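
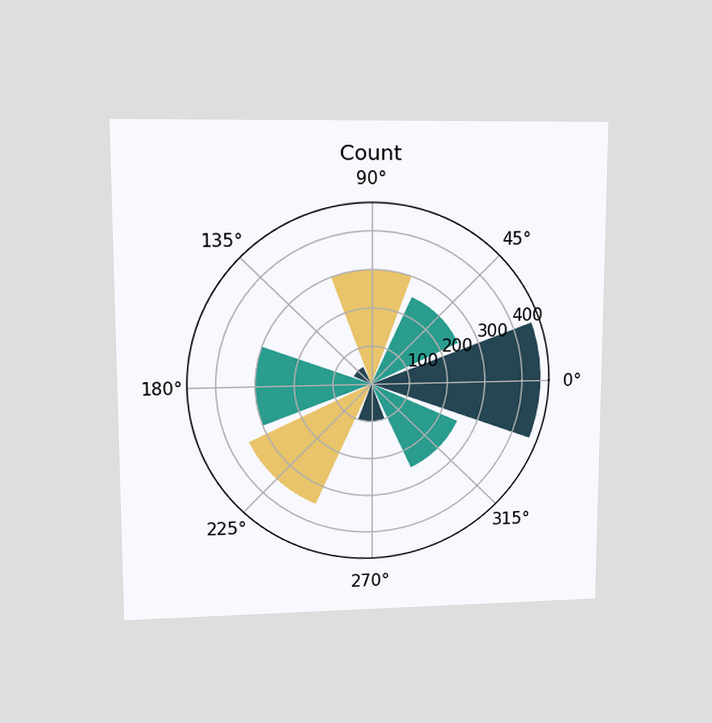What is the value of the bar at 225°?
The chart is viewed at a slight angle. The bar at 225° reaches 350 on the radial axis.

350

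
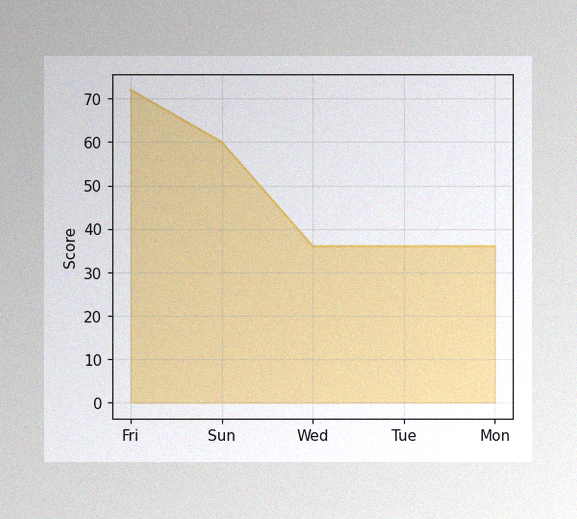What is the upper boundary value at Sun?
60

The image has some photo noise and uneven lighting. At Sun the upper boundary is at 60.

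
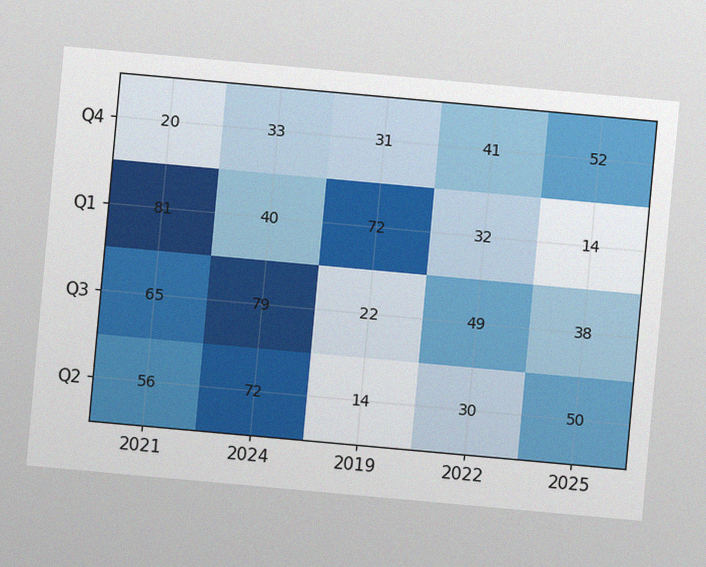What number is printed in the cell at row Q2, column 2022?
The chart is tilted about 5° clockwise, with some photo noise. The (Q2, 2022) cell reads 30.

30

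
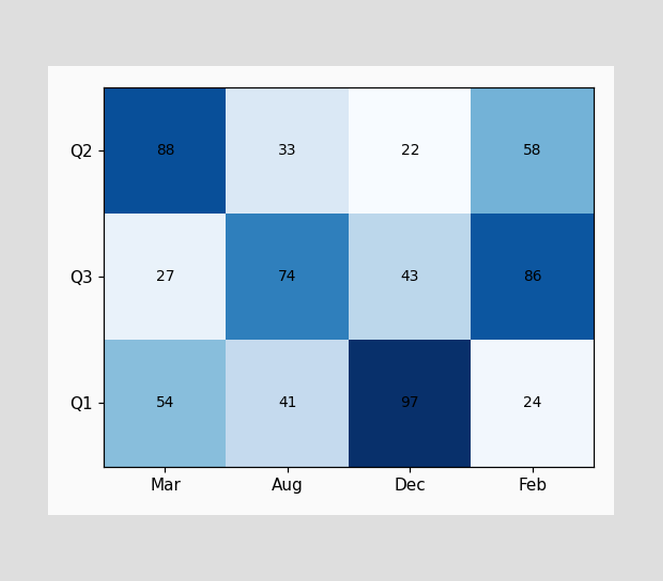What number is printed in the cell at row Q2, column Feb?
58

The (Q2, Feb) cell reads 58.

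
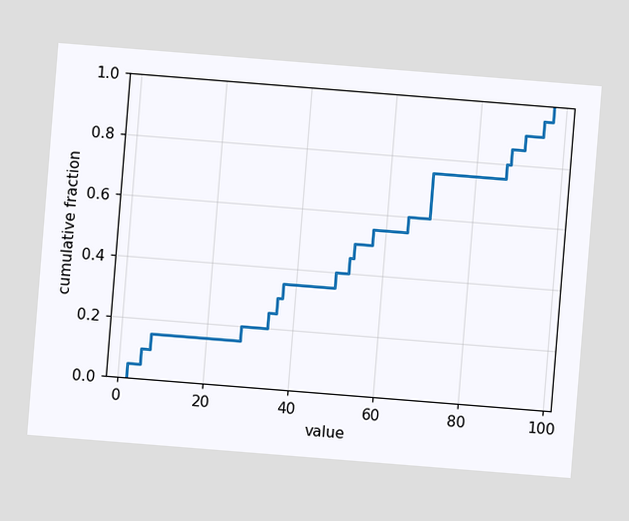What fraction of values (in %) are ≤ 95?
95%

The chart is tilted about 5° clockwise. At x=95 the ECDF step is at 95%.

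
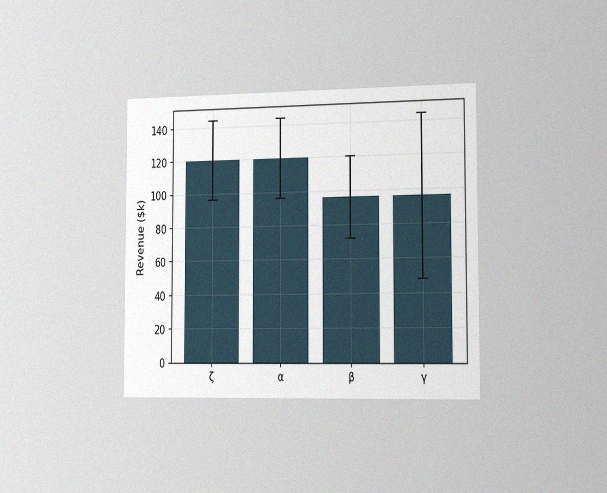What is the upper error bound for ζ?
$144k

The chart is viewed slightly from the right, with some photo noise. The ζ bar's upper whisker reaches $144k.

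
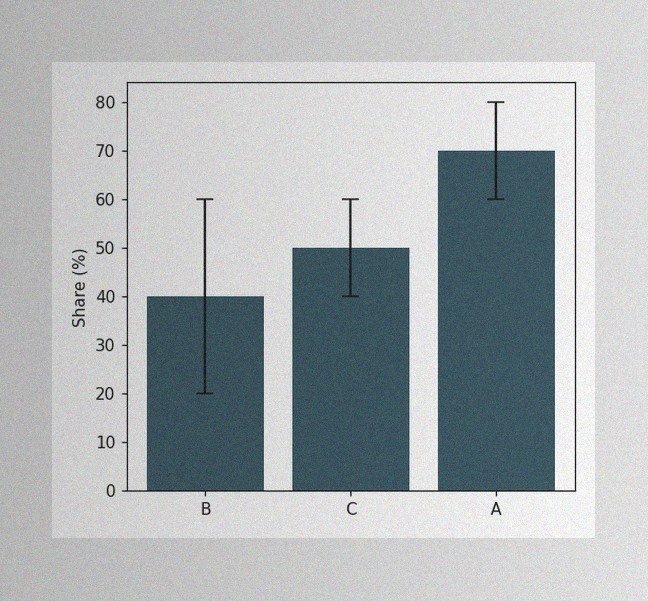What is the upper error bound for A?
80%

The image has some photo noise and uneven lighting. The A bar's upper whisker reaches 80%.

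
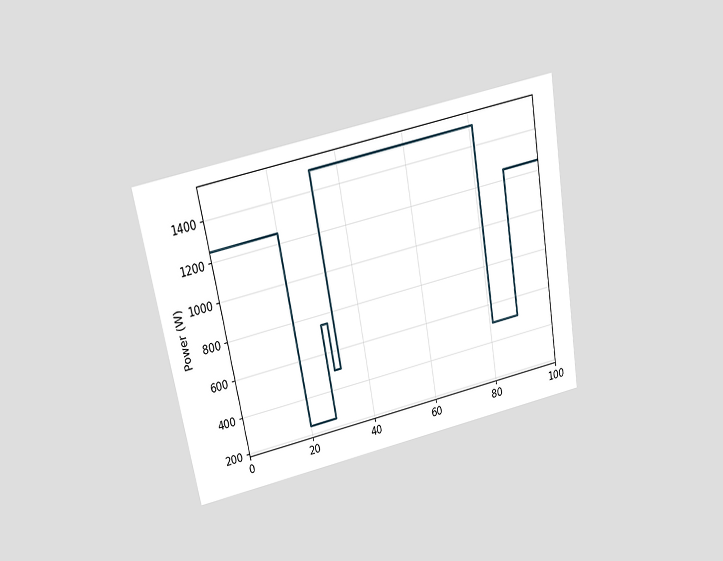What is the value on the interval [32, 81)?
1500W

The chart is tilted about 10° counter-clockwise and viewed slightly from above. On [32, 81) the step sits at 1500W.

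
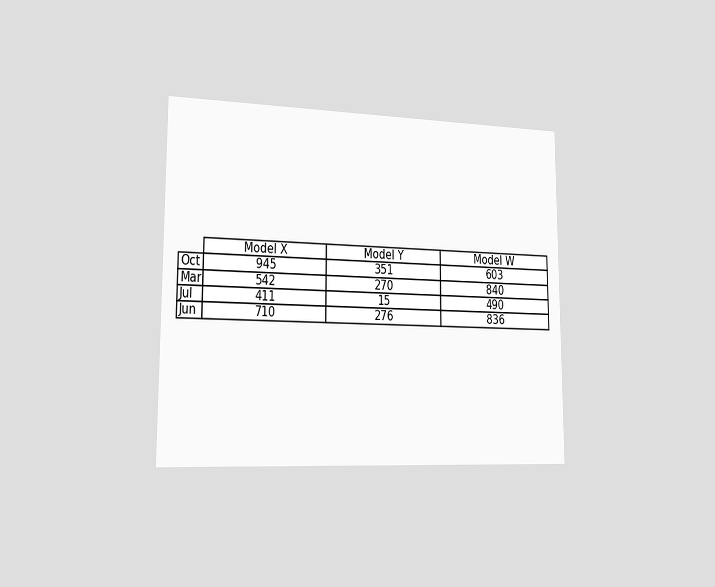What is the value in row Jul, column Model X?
411

The chart is viewed slightly from the left. The (Jul, Model X) cell reads 411.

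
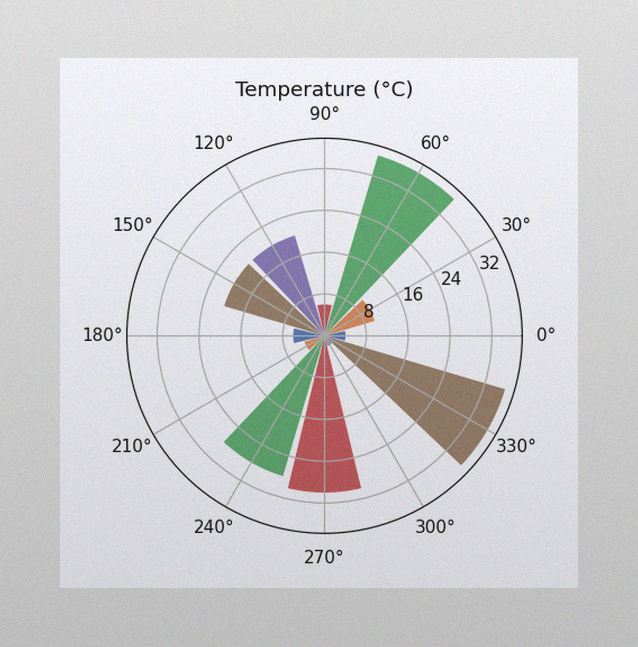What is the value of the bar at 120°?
20°C

The image has some photo noise and uneven lighting. The bar at 120° reaches 20°C on the radial axis.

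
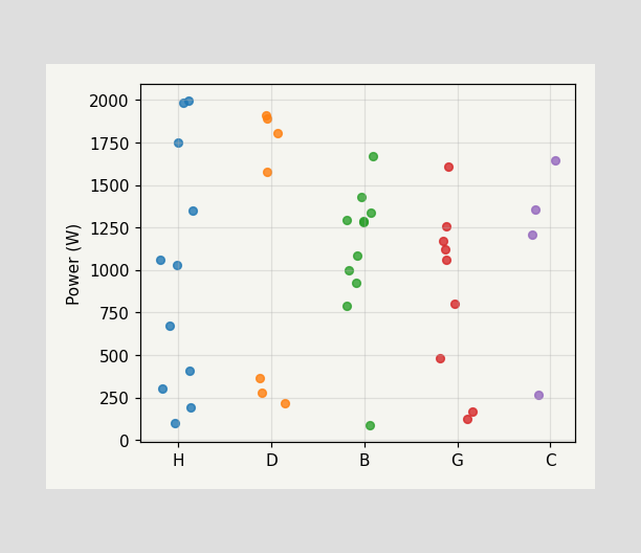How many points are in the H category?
Counting the markers in the H column gives 11.

11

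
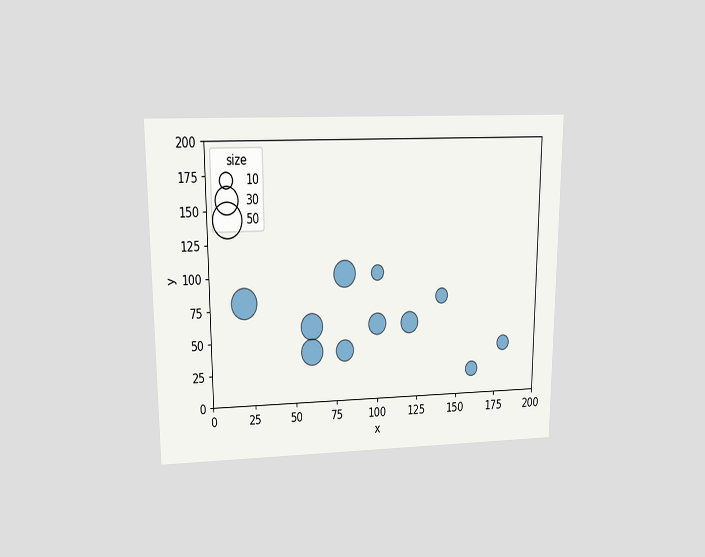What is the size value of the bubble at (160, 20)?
10

The chart is viewed slightly from above. Matching the bubble at (160, 20) against the size legend gives 10.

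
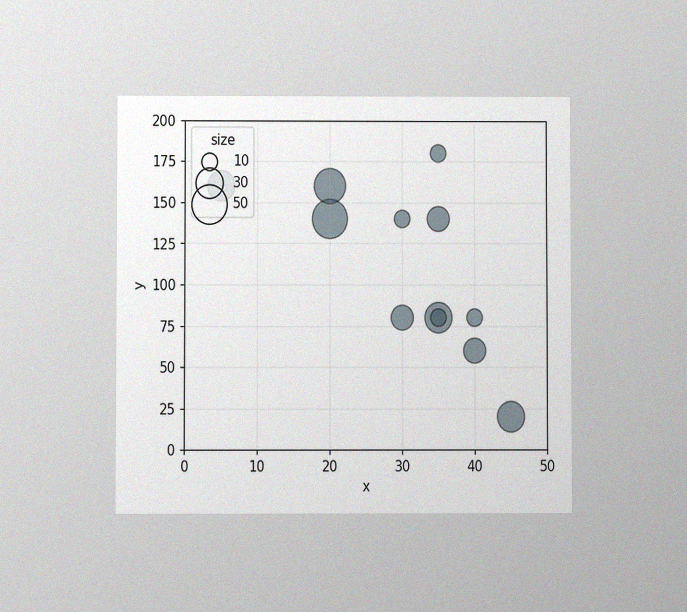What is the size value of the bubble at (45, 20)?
The chart is viewed at a slight angle, with some photo noise. Matching the bubble at (45, 20) against the size legend gives 30.

30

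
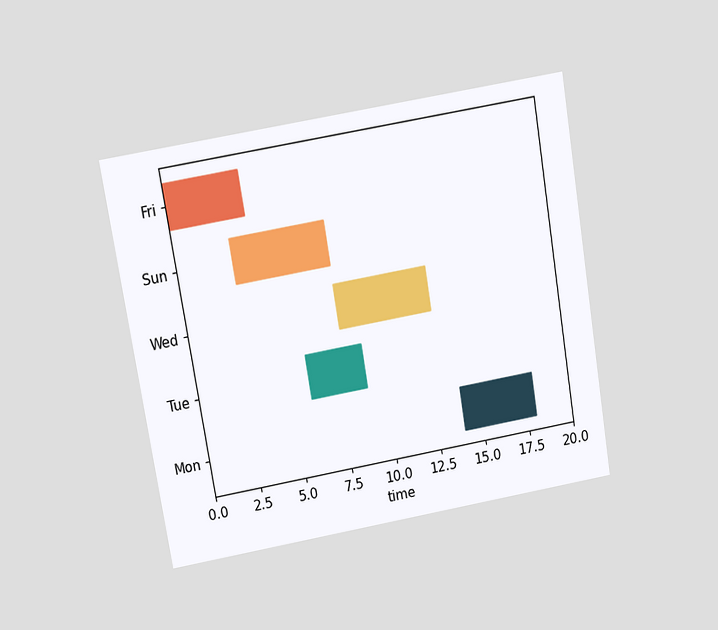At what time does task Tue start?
The chart is tilted about 10° counter-clockwise and viewed slightly from above. The Tue bar begins at t=6.

6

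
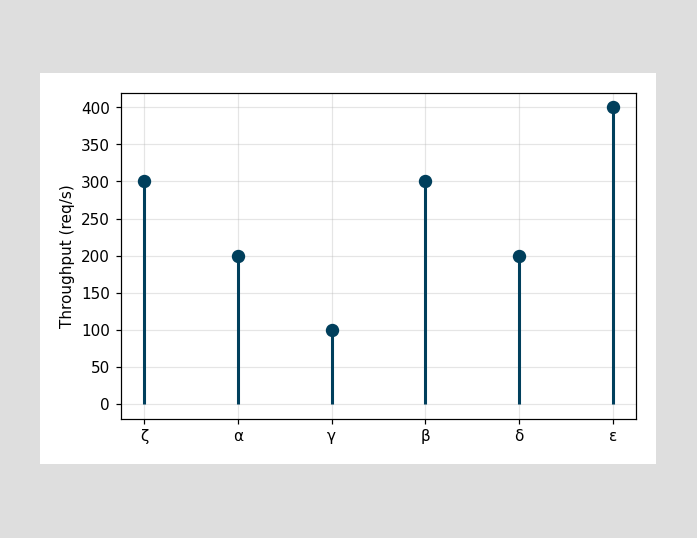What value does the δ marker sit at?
The δ marker sits at 200req/s.

200req/s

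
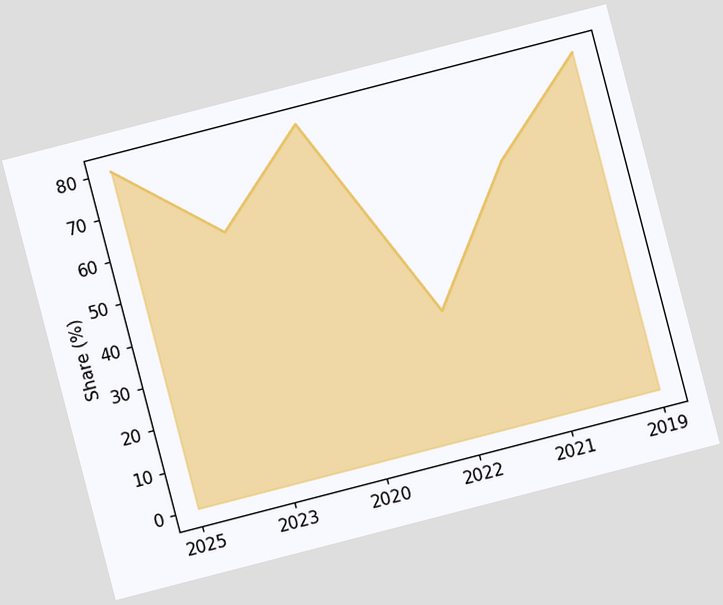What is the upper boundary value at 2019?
80%

The chart is tilted about 15° counter-clockwise. At 2019 the upper boundary is at 80%.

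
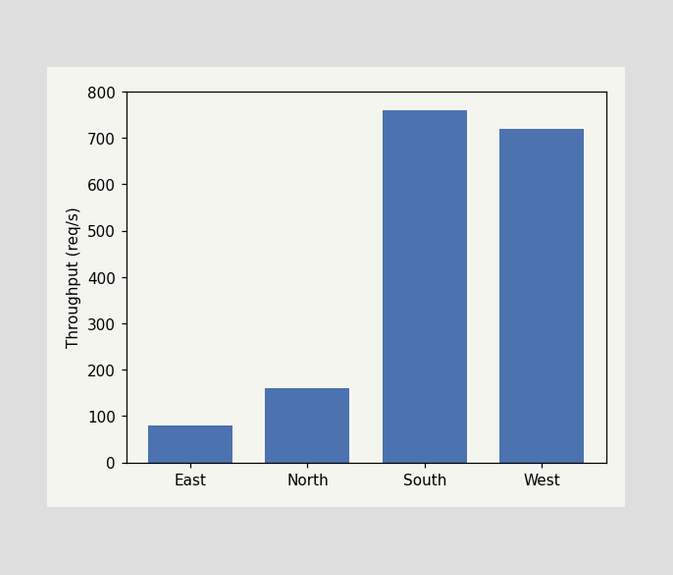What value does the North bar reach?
Reading along the chart's y-axis, the North bar reaches 160req/s.

160req/s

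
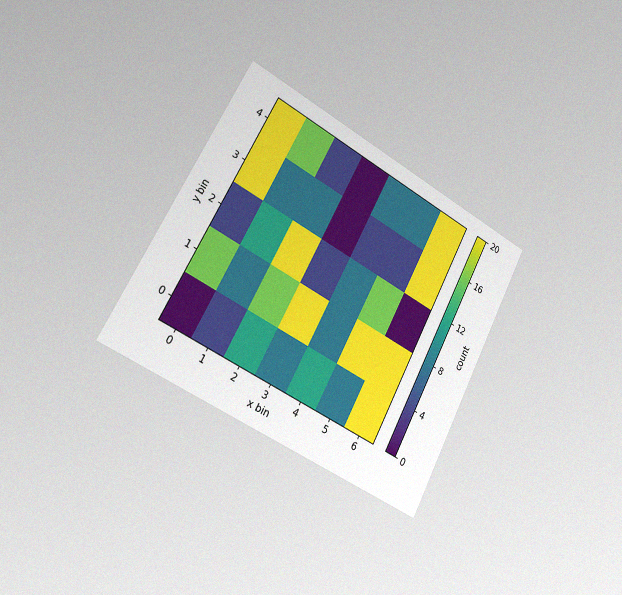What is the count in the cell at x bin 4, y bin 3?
The chart is tilted about 27° clockwise and viewed slightly from the left, with some photo noise. Matching the cell (4, 3) against the colorbar gives 4.

4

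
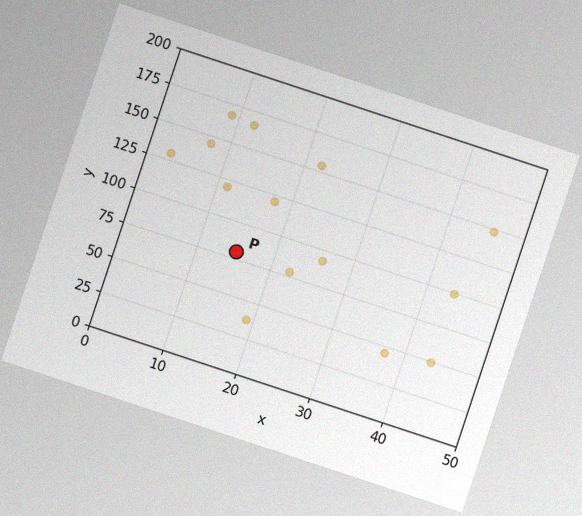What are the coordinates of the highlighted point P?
(15, 80)

The chart is tilted about 18° clockwise, with some photo noise. Following the gridlines from P to each axis, P sits at (15, 80).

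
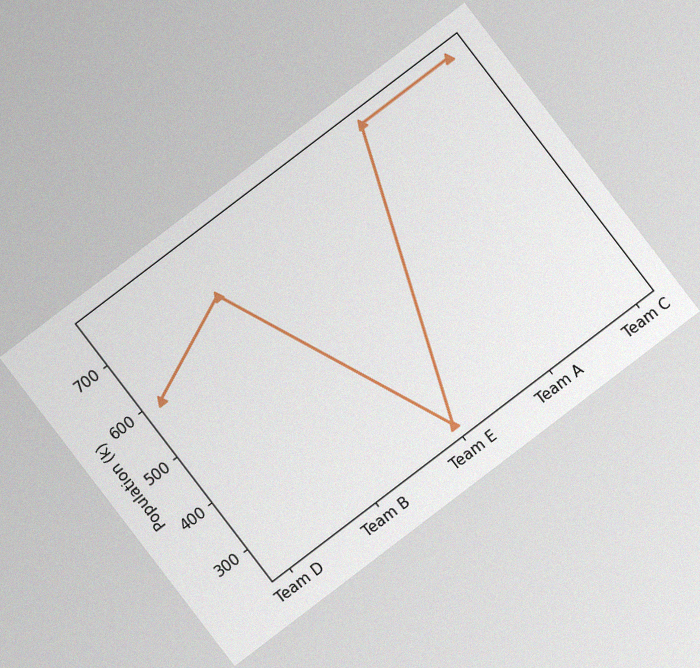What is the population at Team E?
The chart is tilted about 37° counter-clockwise, with some photo noise. At Team E, the line is at 255k.

255k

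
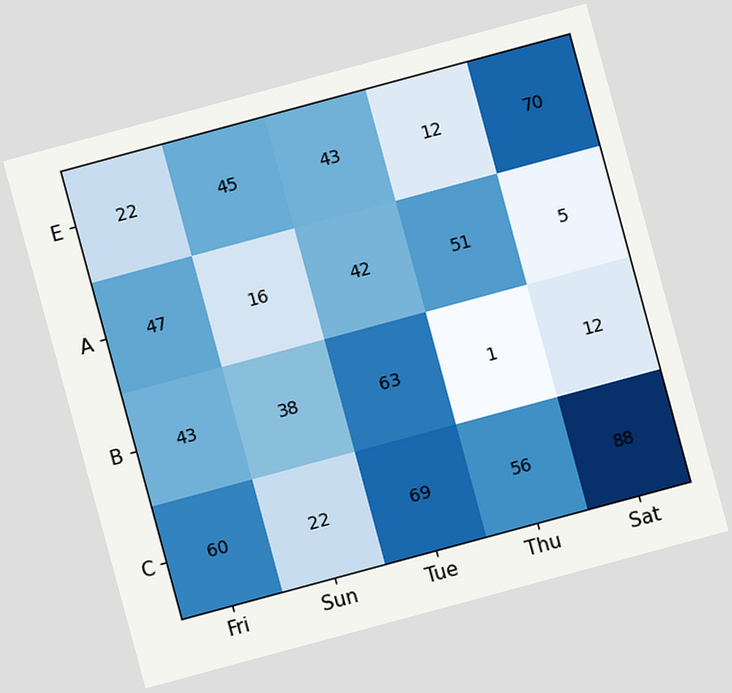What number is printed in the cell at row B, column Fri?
43

The chart is tilted about 15° counter-clockwise. The (B, Fri) cell reads 43.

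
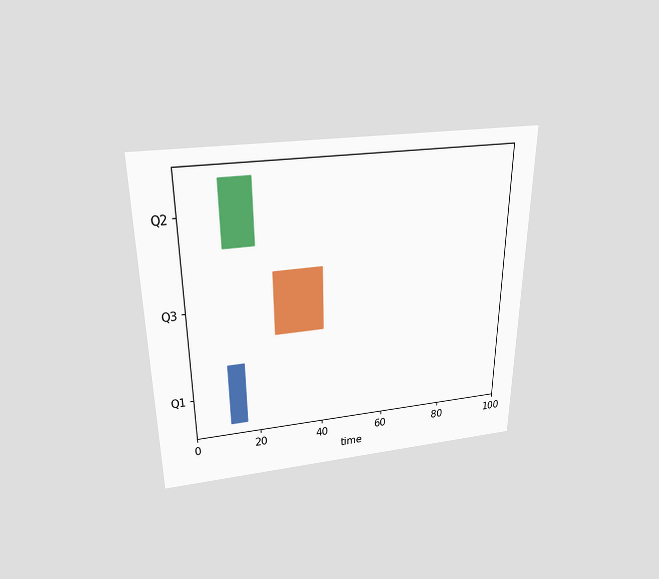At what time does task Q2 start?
12

The chart is viewed slightly from above. The Q2 bar begins at t=12.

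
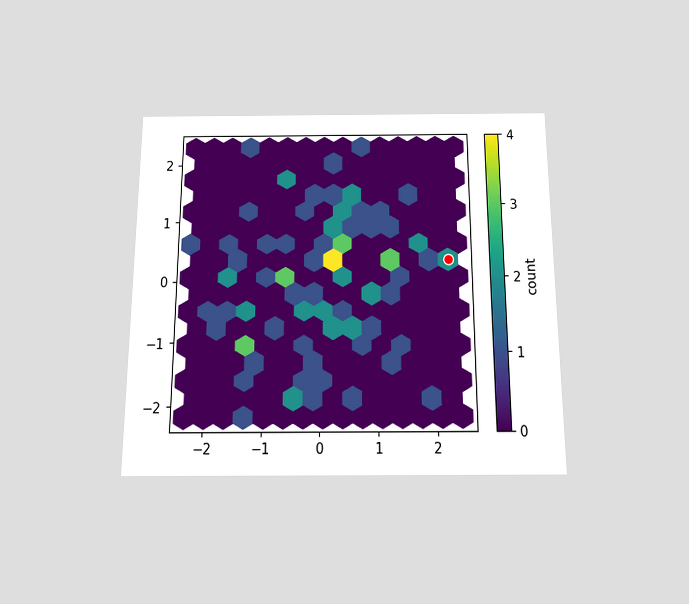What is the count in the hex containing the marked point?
The chart is viewed slightly from below. The marked hex reads 2 on the colorbar.

2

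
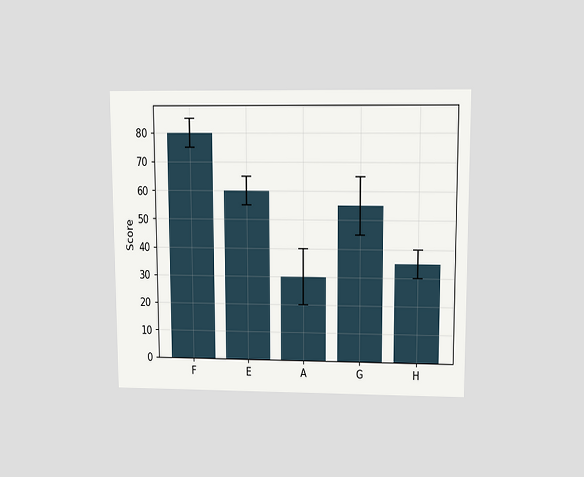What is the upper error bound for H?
The chart is viewed slightly from above. The H bar's upper whisker reaches 40.

40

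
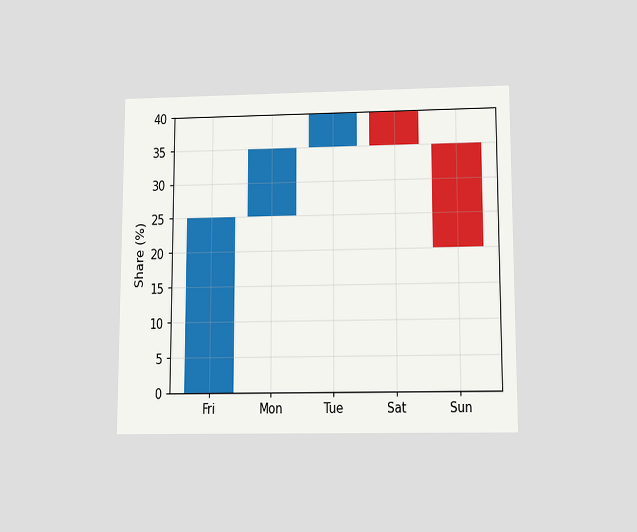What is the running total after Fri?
25%

The chart is viewed slightly from below. After Fri the running total reaches 25%.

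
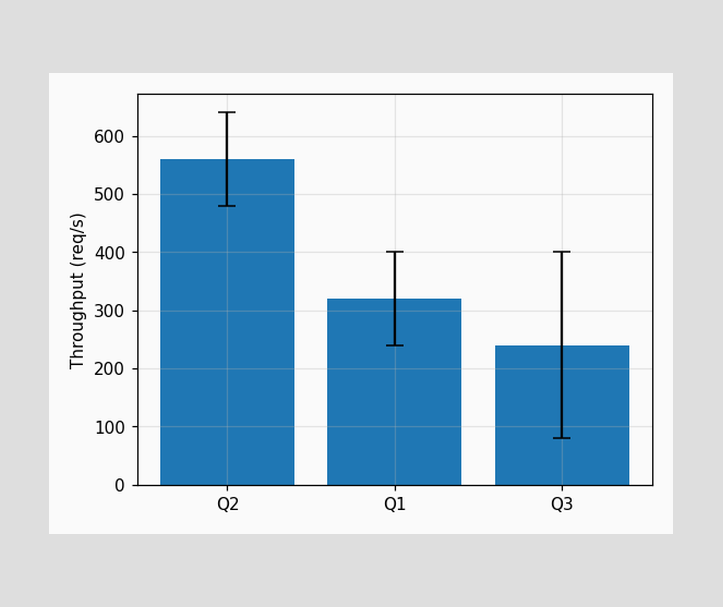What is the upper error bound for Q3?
The Q3 bar's upper whisker reaches 400req/s.

400req/s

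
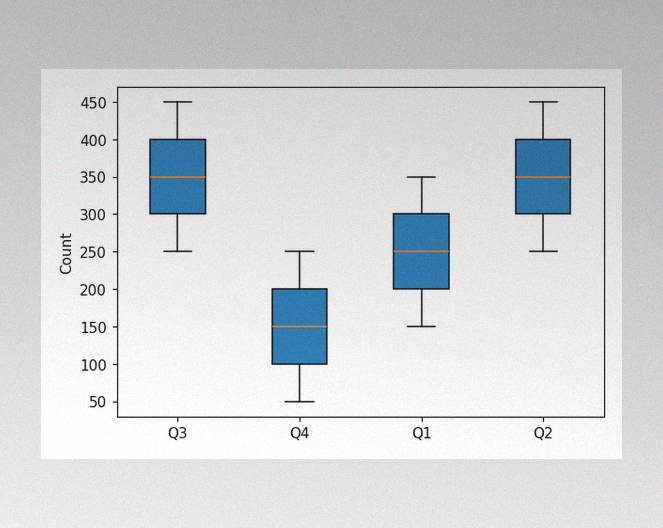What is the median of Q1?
250

The image has some photo noise and uneven lighting. The median line in the Q1 box sits at 250.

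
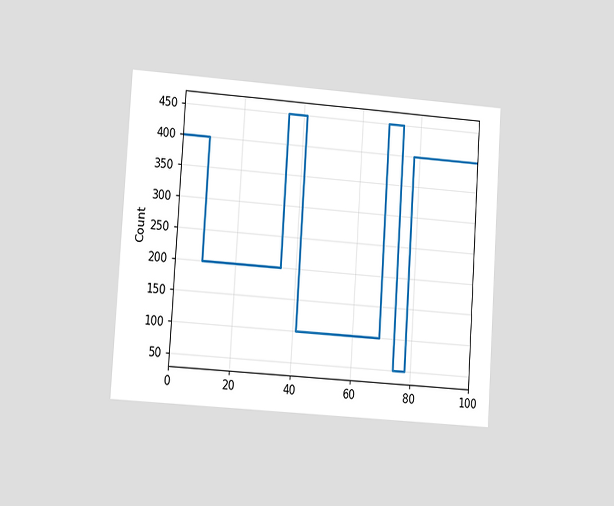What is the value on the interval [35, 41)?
450

The chart is tilted about 4° clockwise and viewed at a slight angle. On [35, 41) the step sits at 450.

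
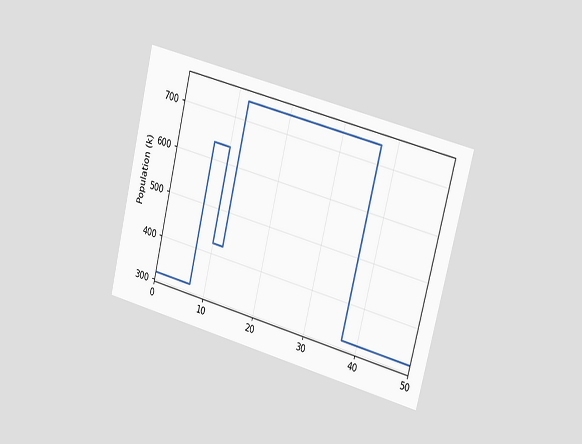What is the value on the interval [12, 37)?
The chart is tilted about 14° clockwise and viewed slightly from the right. On [12, 37) the step sits at 742k.

742k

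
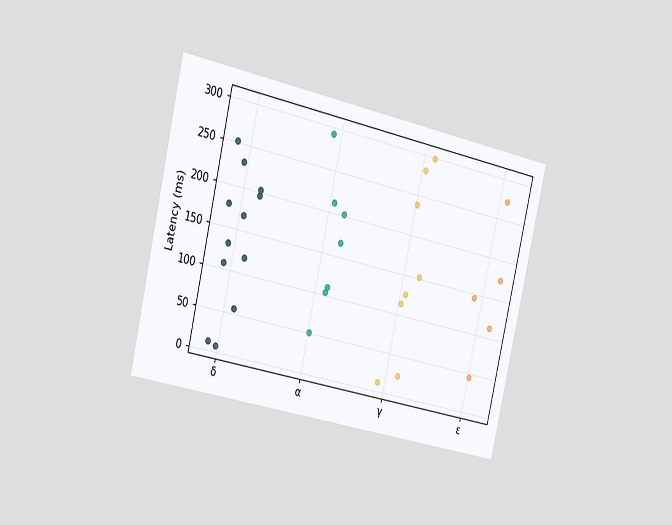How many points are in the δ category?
12

The chart is tilted about 13° clockwise and viewed slightly from the left. Counting the markers in the δ column gives 12.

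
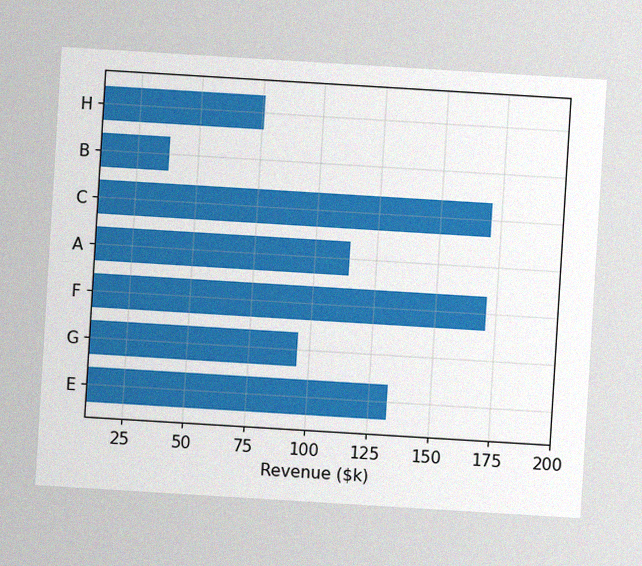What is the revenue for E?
$133k

The chart is tilted about 3° clockwise, with some photo noise. Reading along the chart's x-axis, the E bar reaches $133k.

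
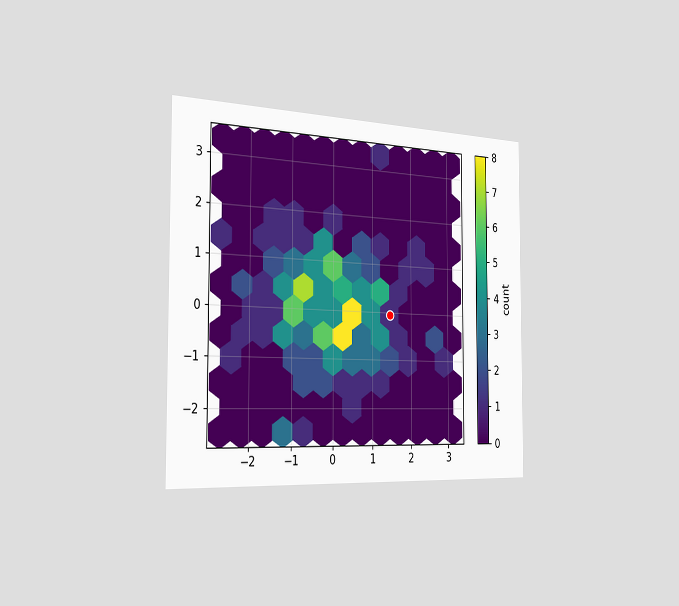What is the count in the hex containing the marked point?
The chart is viewed slightly from the left. The marked hex reads 1 on the colorbar.

1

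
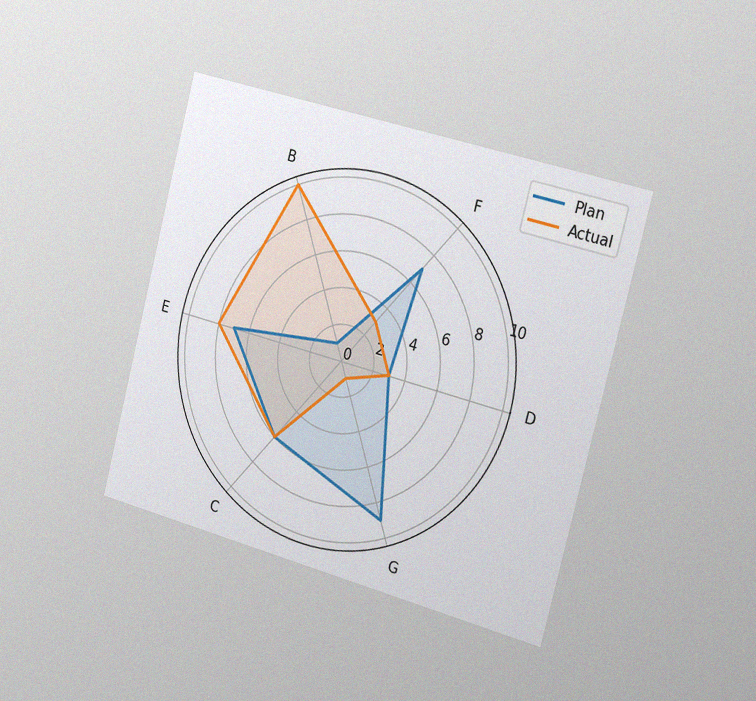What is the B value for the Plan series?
1

The chart is tilted about 14° clockwise and viewed slightly from the right, with some photo noise. On the B axis, Plan reaches 1.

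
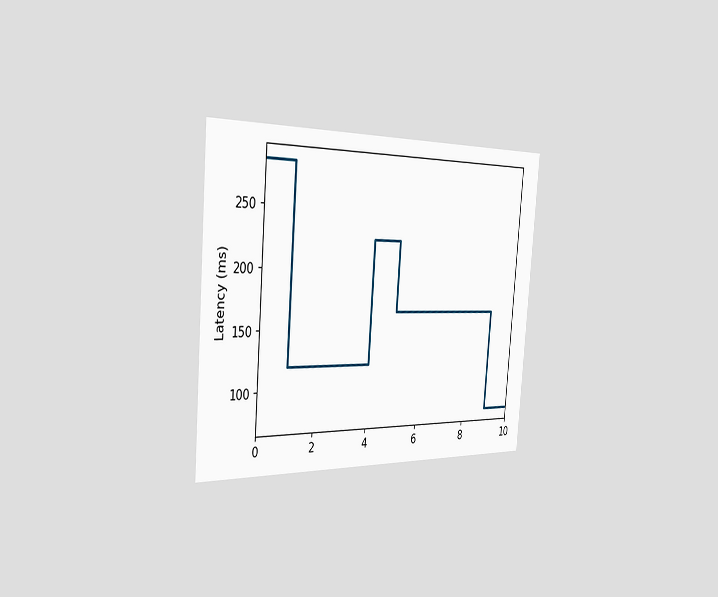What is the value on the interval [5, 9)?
The chart is tilted about 5° clockwise and viewed slightly from the left. On [5, 9) the step sits at 165ms.

165ms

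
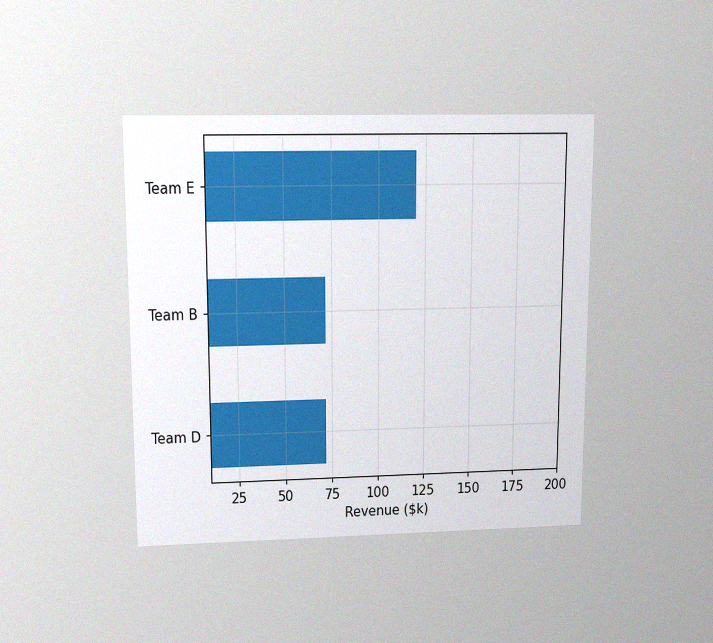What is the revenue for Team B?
$72k

The chart is viewed slightly from above, with some photo noise. Reading along the chart's x-axis, the Team B bar reaches $72k.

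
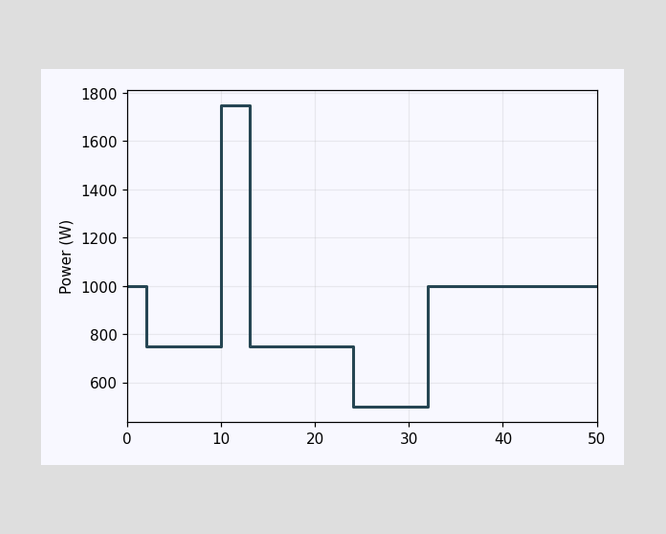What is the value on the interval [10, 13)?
On [10, 13) the step sits at 1750W.

1750W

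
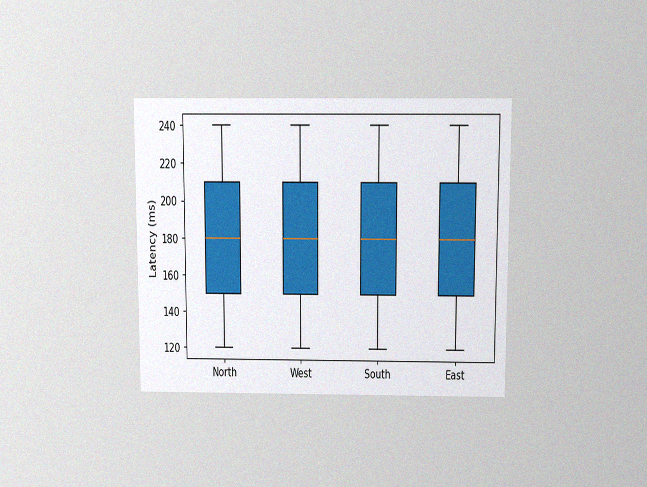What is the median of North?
180ms

The chart is viewed slightly from above, with some photo noise. The median line in the North box sits at 180ms.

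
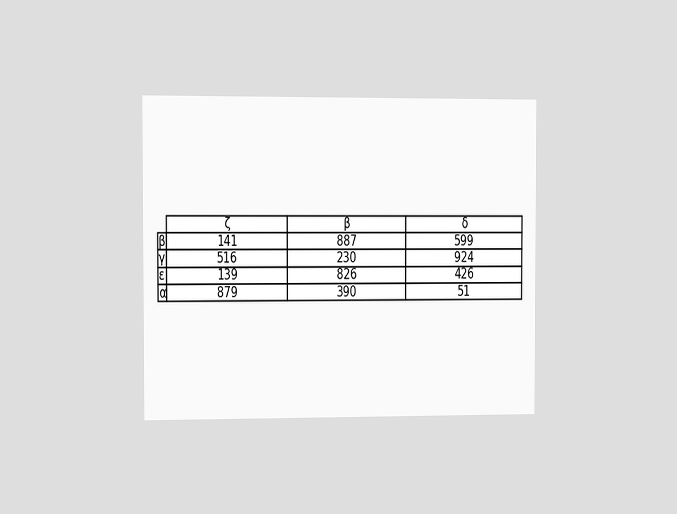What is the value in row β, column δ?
599

The chart is viewed slightly from the left. The (β, δ) cell reads 599.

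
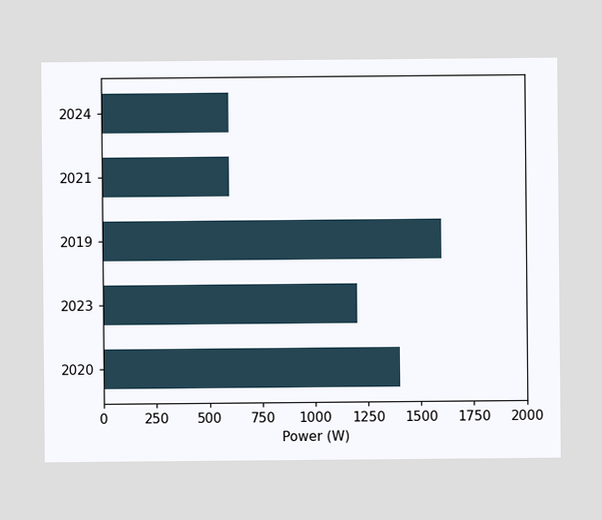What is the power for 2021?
Reading along the chart's x-axis, the 2021 bar reaches 600W.

600W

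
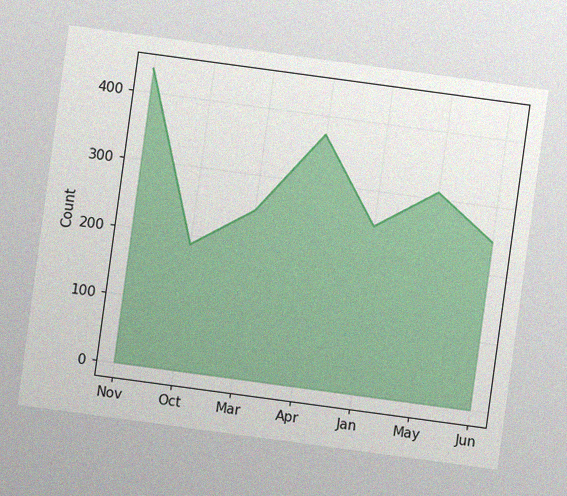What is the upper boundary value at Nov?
434

The chart is tilted about 8° clockwise, with some photo noise. At Nov the upper boundary is at 434.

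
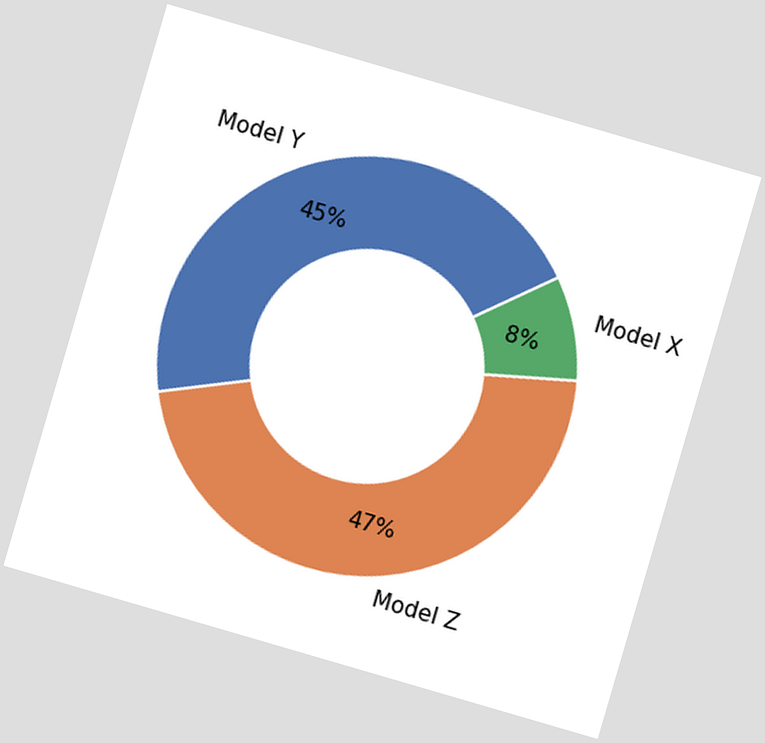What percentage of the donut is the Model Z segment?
The chart is tilted about 16° clockwise. The Model Z segment takes up 47% of the ring.

47%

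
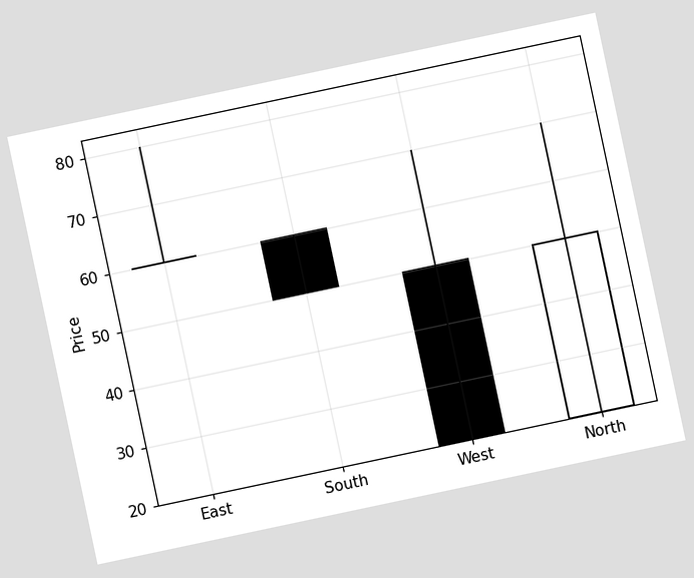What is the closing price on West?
20

The chart is tilted about 12° counter-clockwise. The West candle closes at 20.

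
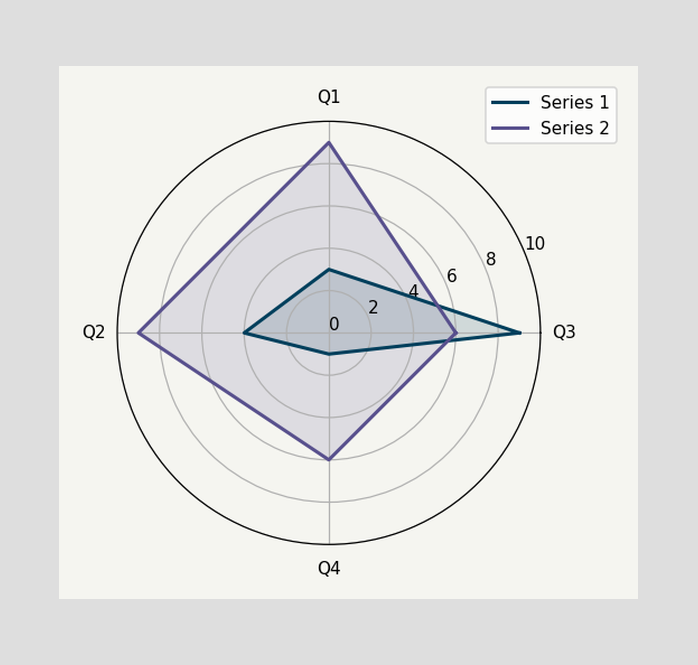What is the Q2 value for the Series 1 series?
4

On the Q2 axis, Series 1 reaches 4.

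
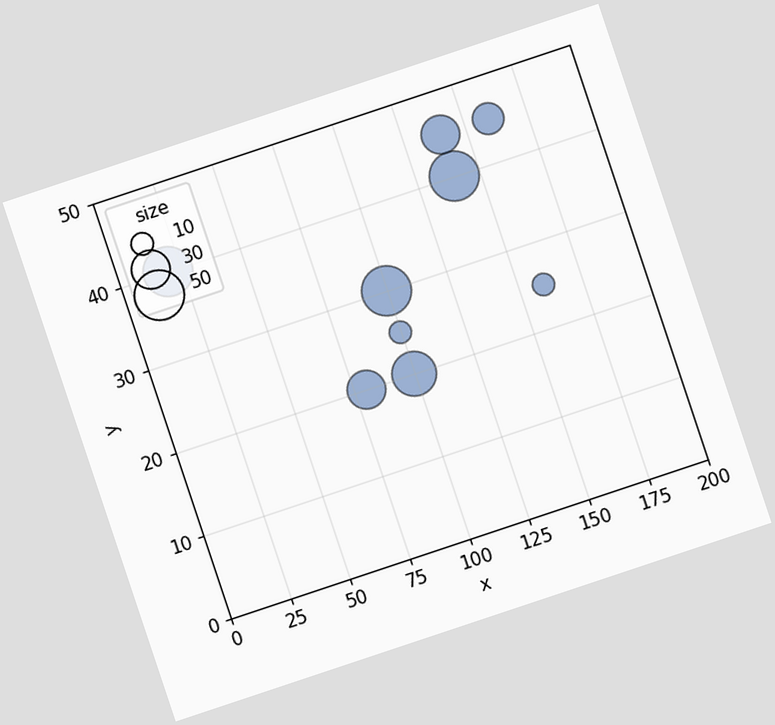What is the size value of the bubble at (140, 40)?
50

The chart is tilted about 18° counter-clockwise. Matching the bubble at (140, 40) against the size legend gives 50.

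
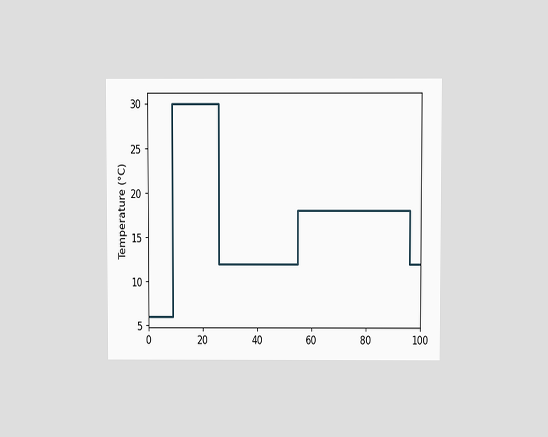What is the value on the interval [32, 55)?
The chart is viewed slightly from above. On [32, 55) the step sits at 12°C.

12°C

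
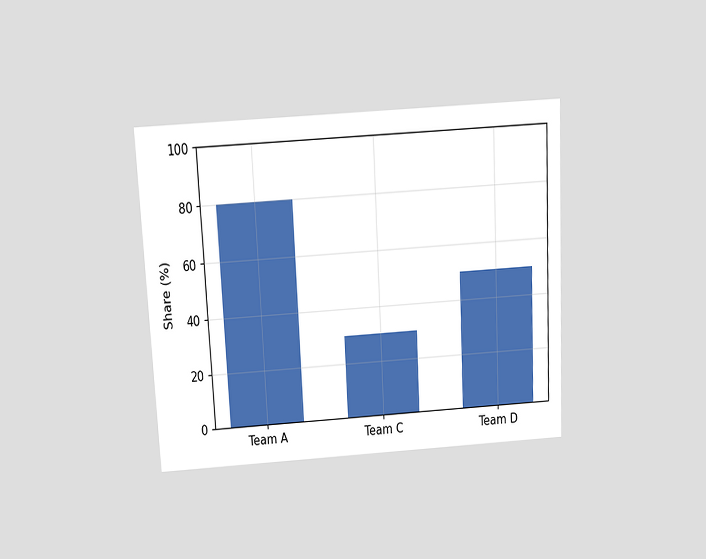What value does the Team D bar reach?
50%

The chart is tilted about 3° counter-clockwise and viewed slightly from above. Reading along the chart's y-axis, the Team D bar reaches 50%.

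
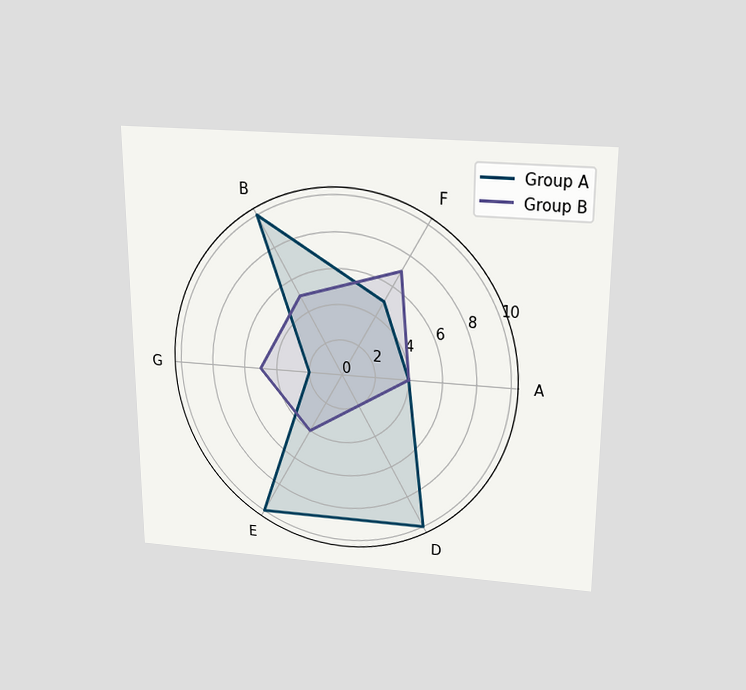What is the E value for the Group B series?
4

The chart is viewed slightly from above. On the E axis, Group B reaches 4.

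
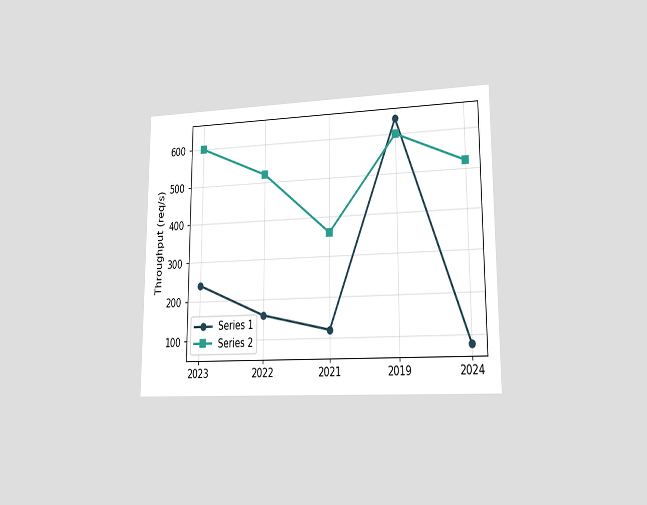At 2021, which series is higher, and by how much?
The chart is viewed slightly from the right. At 2021, Series 2 sits above the other line by 240req/s.

Series 2, by 240req/s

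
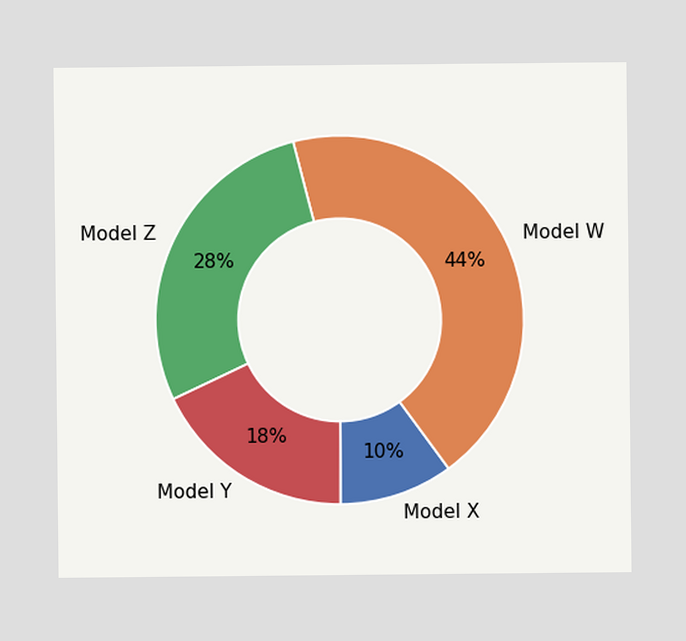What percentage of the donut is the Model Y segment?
The Model Y segment takes up 18% of the ring.

18%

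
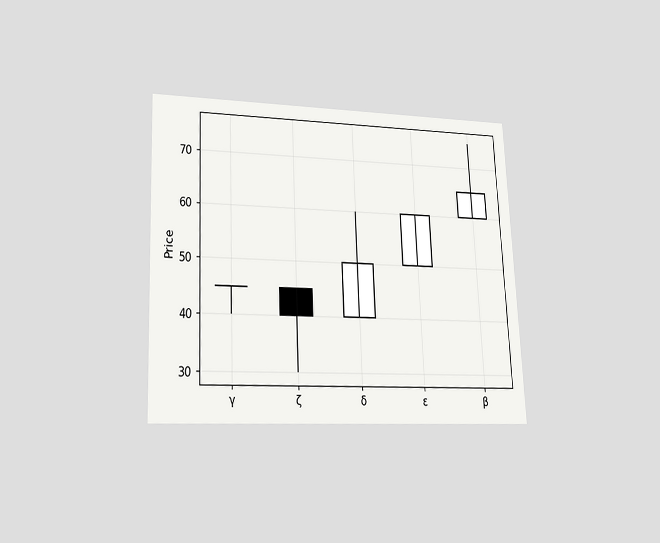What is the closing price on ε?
The chart is tilted about 3° counter-clockwise and viewed at a slight angle. The ε candle closes at 60.

60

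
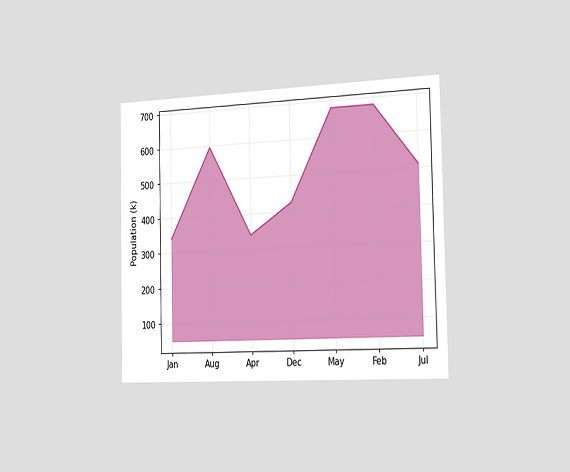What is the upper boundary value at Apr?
340k

The chart is viewed slightly from the right. At Apr the upper boundary is at 340k.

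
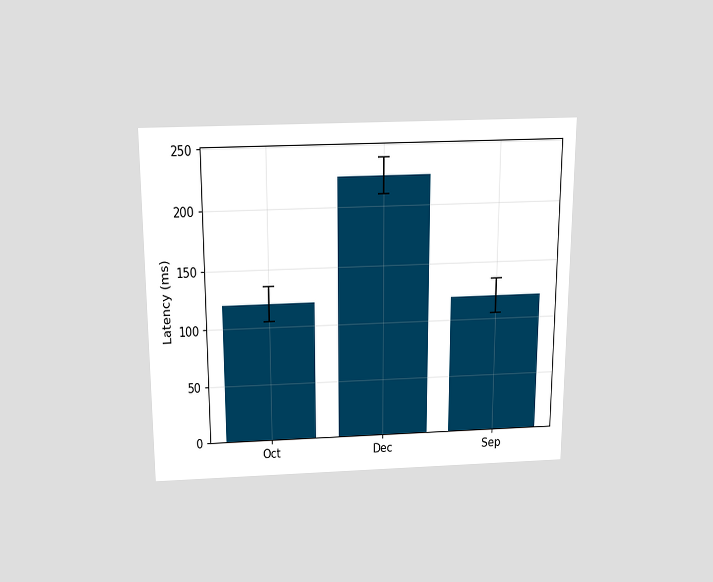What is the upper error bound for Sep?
The chart is viewed slightly from above. The Sep bar's upper whisker reaches 135ms.

135ms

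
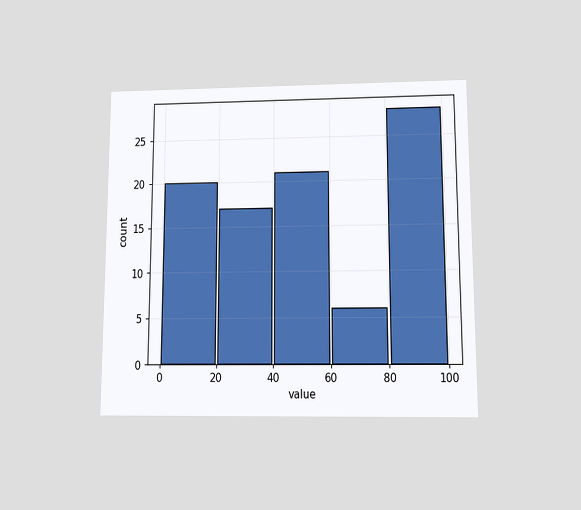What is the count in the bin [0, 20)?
The chart is viewed slightly from below. The [0, 20) bin has height 20.

20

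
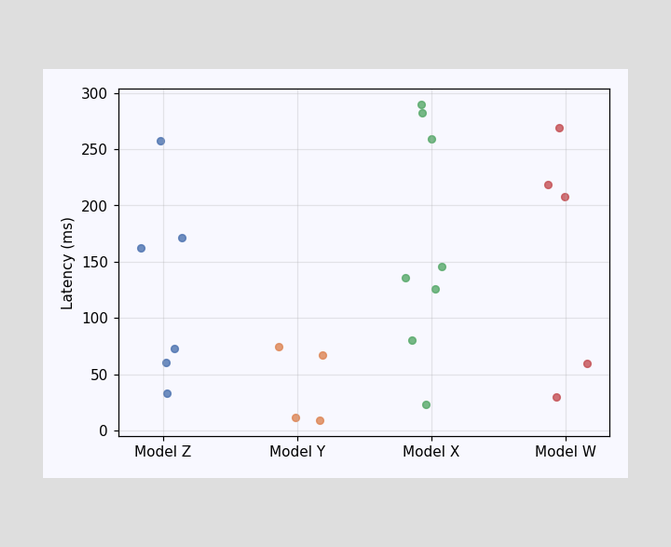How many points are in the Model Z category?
6

Counting the markers in the Model Z column gives 6.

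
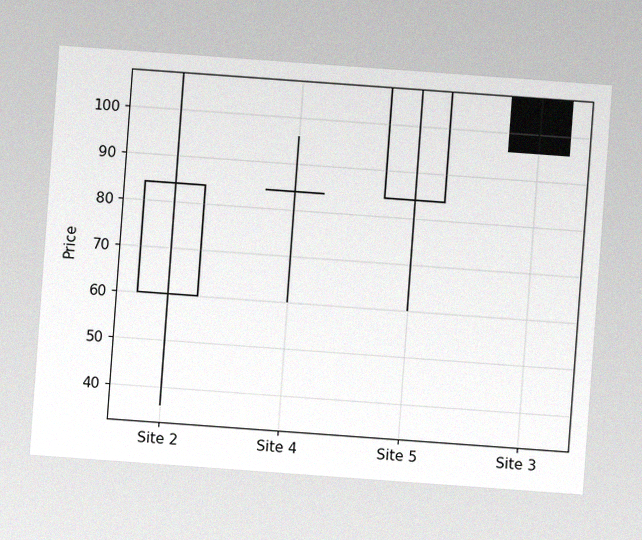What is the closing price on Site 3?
The chart is tilted about 4° clockwise, with some photo noise. The Site 3 candle closes at 96.

96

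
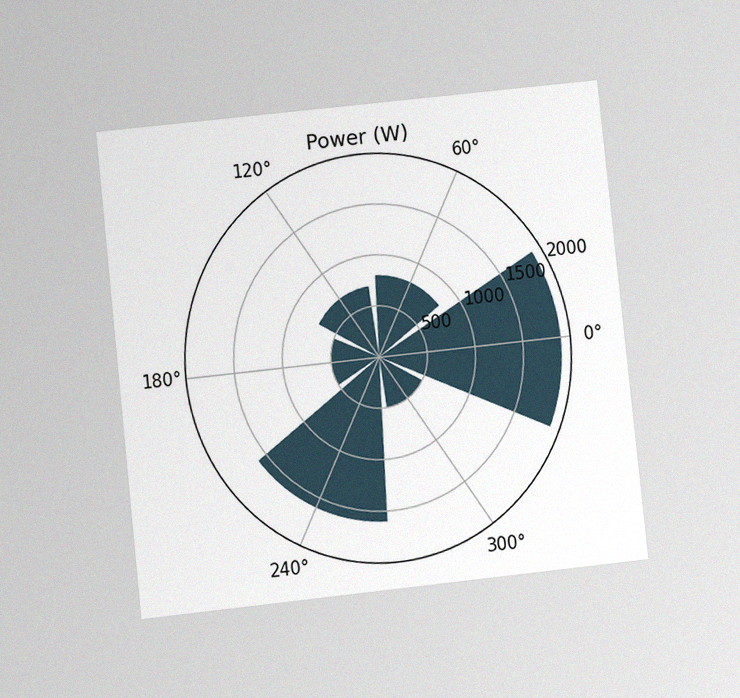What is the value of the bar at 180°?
500W

The chart is tilted about 6° counter-clockwise and viewed at a slight angle, with some photo noise. The bar at 180° reaches 500W on the radial axis.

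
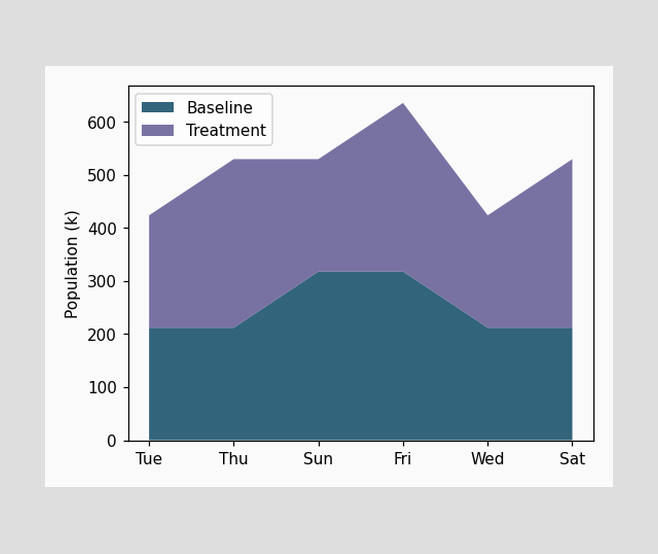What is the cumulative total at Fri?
The stacked total at Fri reaches 636k.

636k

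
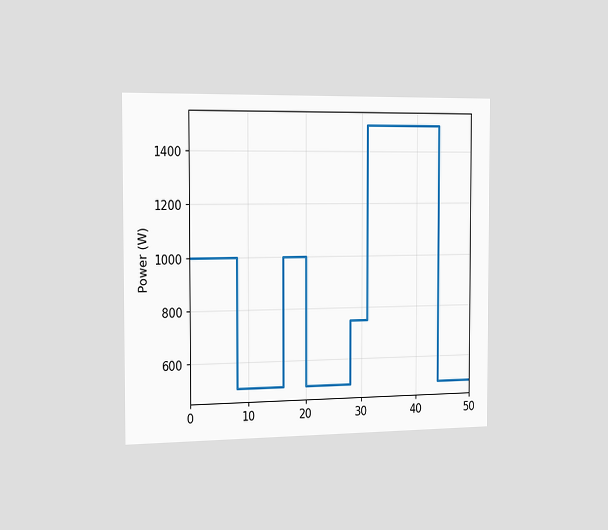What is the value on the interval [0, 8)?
1000W

The chart is viewed slightly from the left. On [0, 8) the step sits at 1000W.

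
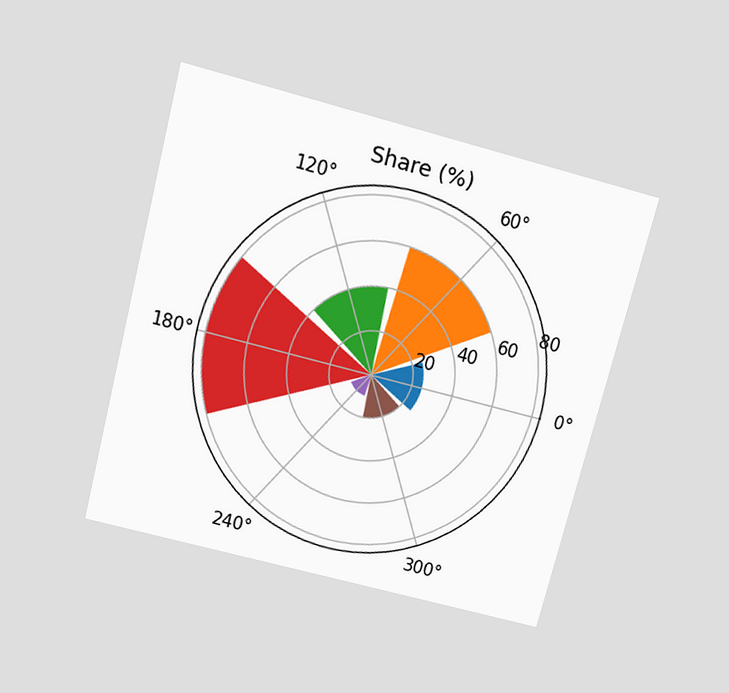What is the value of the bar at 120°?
40%

The chart is tilted about 15° clockwise and viewed slightly from above. The bar at 120° reaches 40% on the radial axis.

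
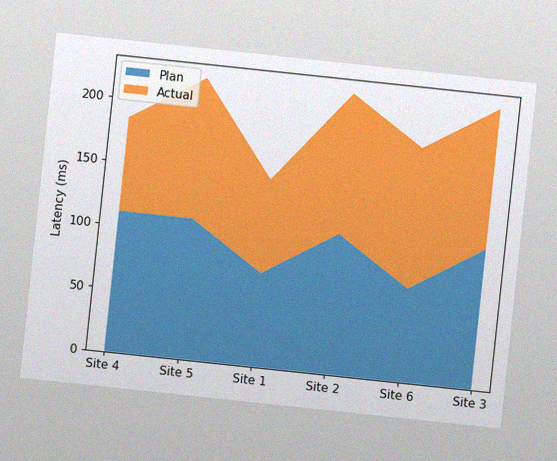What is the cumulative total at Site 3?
222ms

The chart is tilted about 6° clockwise, with some photo noise. The stacked total at Site 3 reaches 222ms.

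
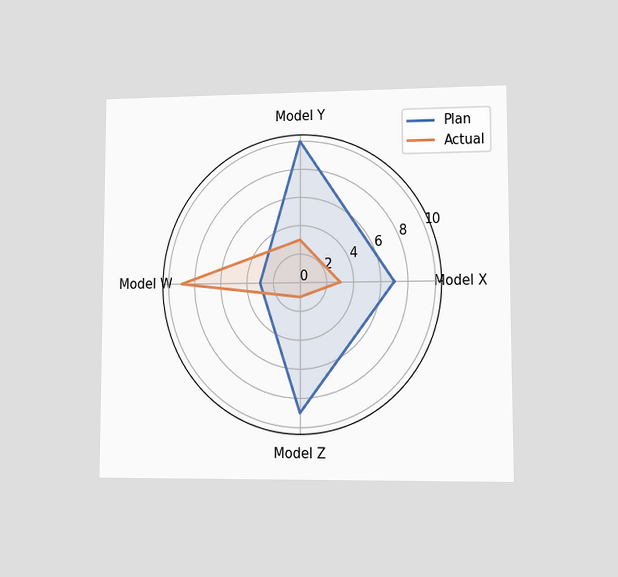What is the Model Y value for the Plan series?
The chart is viewed at a slight angle. On the Model Y axis, Plan reaches 10.

10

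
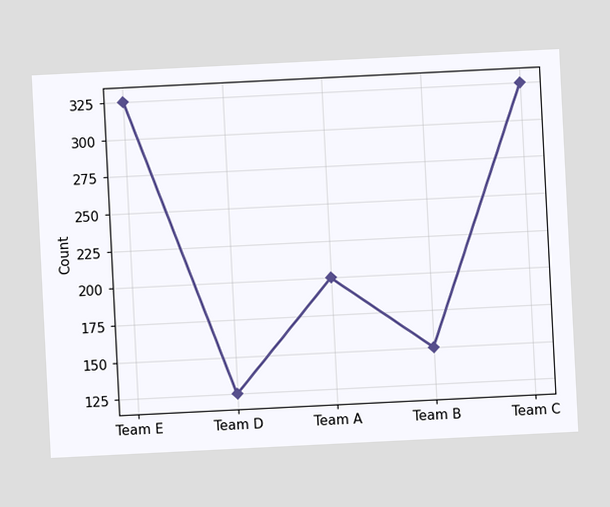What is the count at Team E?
The chart is tilted about 3° counter-clockwise. At Team E, the line is at 325.

325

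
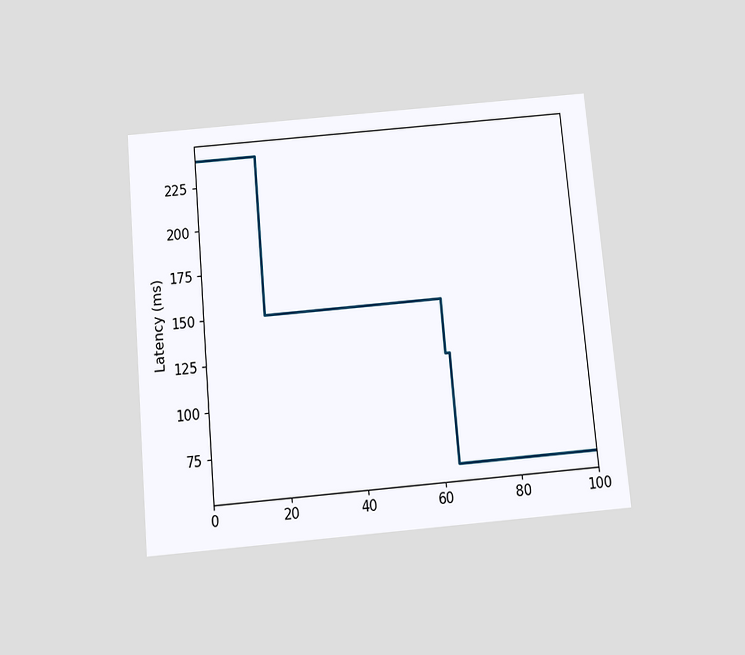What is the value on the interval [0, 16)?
The chart is tilted about 5° counter-clockwise and viewed slightly from below. On [0, 16) the step sits at 240ms.

240ms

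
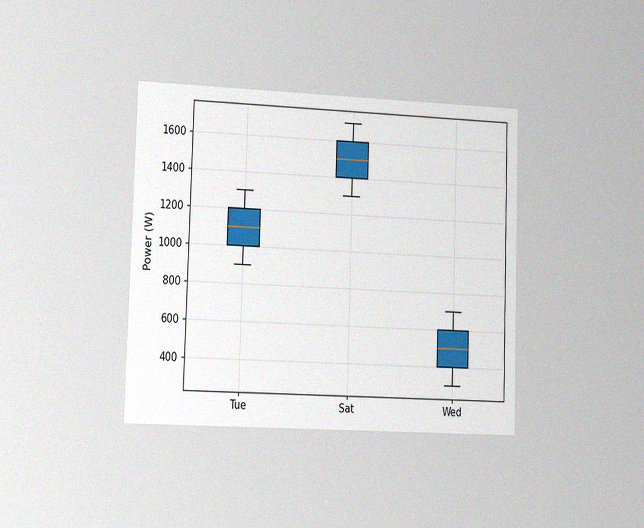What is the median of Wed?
The chart is viewed slightly from the left, with some photo noise. The median line in the Wed box sits at 500W.

500W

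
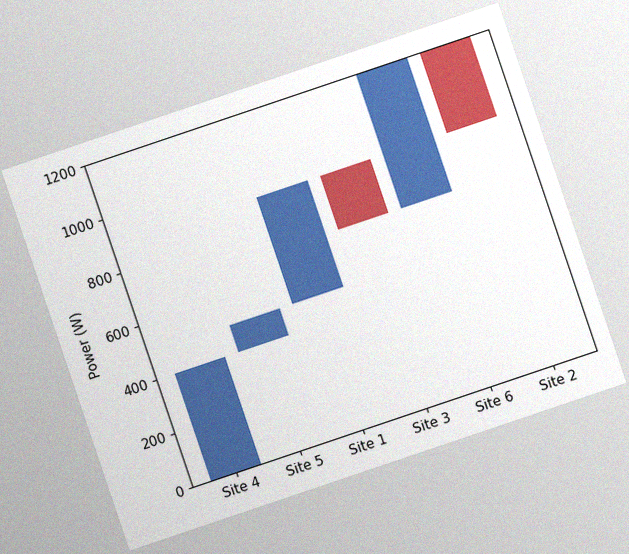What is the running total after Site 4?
The chart is tilted about 19° counter-clockwise, with some photo noise. After Site 4 the running total reaches 400W.

400W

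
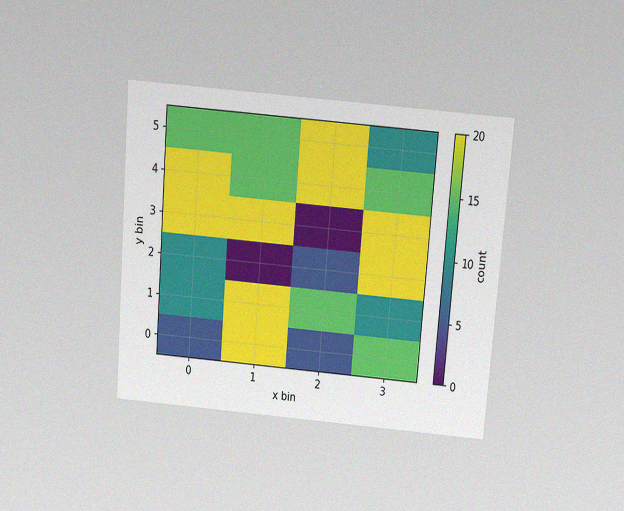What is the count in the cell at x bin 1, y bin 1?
The chart is tilted about 5° clockwise and viewed slightly from above, with some photo noise. Matching the cell (1, 1) against the colorbar gives 20.

20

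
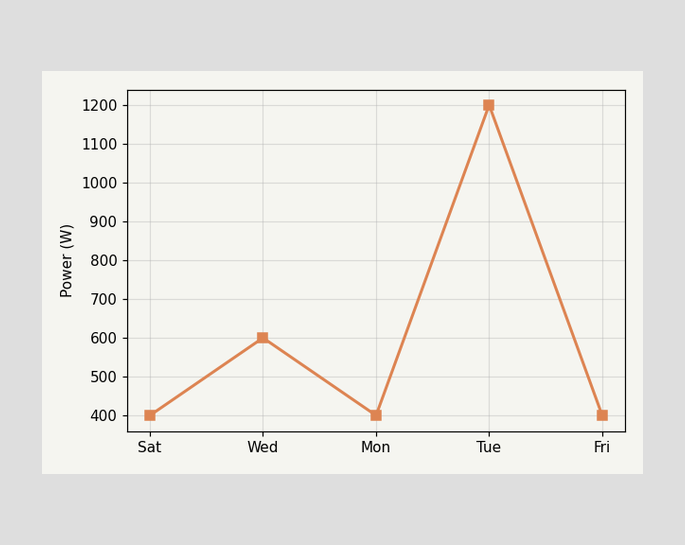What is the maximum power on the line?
1200W

The highest point is at Tue, and reading across to the y-axis gives 1200W.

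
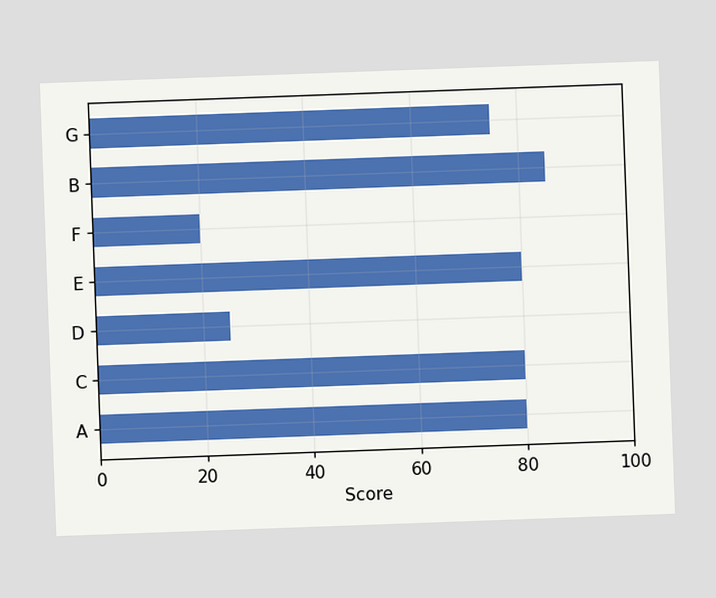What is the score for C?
80

The chart is tilted about 2° counter-clockwise. Reading along the chart's x-axis, the C bar reaches 80.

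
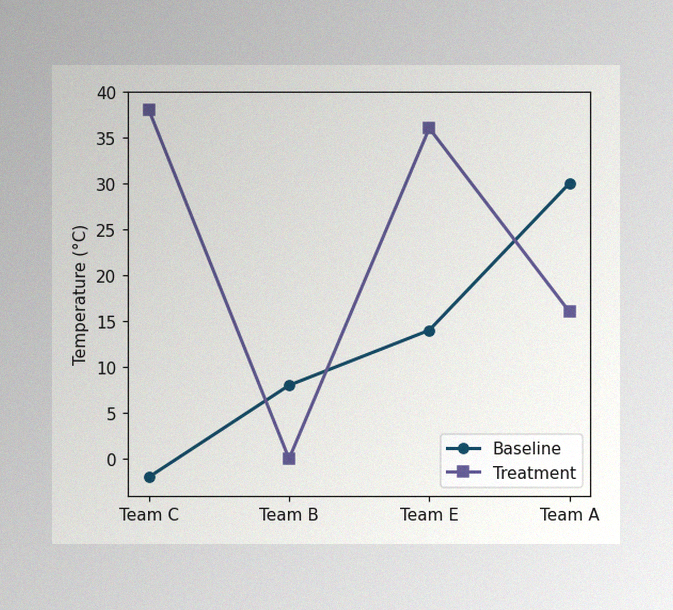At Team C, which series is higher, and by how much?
Treatment, by 40°C

The image has some photo noise and uneven lighting. At Team C, Treatment sits above the other line by 40°C.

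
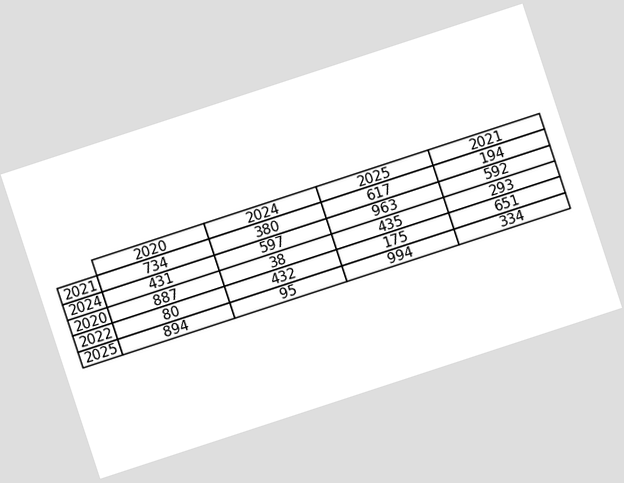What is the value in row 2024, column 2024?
The chart is tilted about 18° counter-clockwise. The (2024, 2024) cell reads 597.

597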